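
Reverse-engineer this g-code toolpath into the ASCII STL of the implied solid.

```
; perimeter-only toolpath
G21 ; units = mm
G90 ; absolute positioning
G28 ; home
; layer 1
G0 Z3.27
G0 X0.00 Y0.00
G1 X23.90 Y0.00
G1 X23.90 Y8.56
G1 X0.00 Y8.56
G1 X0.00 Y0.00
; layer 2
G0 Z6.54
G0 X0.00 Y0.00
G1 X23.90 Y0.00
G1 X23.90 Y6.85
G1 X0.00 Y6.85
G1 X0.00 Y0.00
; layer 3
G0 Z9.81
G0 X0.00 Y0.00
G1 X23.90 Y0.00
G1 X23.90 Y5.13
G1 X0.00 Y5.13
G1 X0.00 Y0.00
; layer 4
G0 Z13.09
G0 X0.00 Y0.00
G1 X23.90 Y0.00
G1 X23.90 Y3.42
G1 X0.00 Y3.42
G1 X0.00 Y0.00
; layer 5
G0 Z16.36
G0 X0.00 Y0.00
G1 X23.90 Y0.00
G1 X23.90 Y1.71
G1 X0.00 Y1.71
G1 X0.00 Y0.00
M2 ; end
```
solid part
  facet normal 0.0000 0.0000 -1.0000
    outer loop
      vertex 23.90 10.27 0.00
      vertex 23.90 0.00 0.00
      vertex 0.00 0.00 0.00
    endloop
  endfacet
  facet normal 0.0000 0.0000 -1.0000
    outer loop
      vertex 0.00 10.27 0.00
      vertex 23.90 10.27 0.00
      vertex 0.00 0.00 0.00
    endloop
  endfacet
  facet normal 0.0000 -1.0000 0.0000
    outer loop
      vertex 0.00 0.00 0.00
      vertex 23.90 0.00 0.00
      vertex 23.90 0.00 19.63
    endloop
  endfacet
  facet normal 0.0000 -1.0000 0.0000
    outer loop
      vertex 0.00 0.00 0.00
      vertex 23.90 0.00 19.63
      vertex 0.00 0.00 19.63
    endloop
  endfacet
  facet normal 0.0000 0.8861 0.4636
    outer loop
      vertex 0.00 0.00 19.63
      vertex 23.90 0.00 19.63
      vertex 23.90 10.27 0.00
    endloop
  endfacet
  facet normal 0.0000 0.8861 0.4636
    outer loop
      vertex 0.00 0.00 19.63
      vertex 23.90 10.27 0.00
      vertex 0.00 10.27 0.00
    endloop
  endfacet
  facet normal -1.0000 0.0000 0.0000
    outer loop
      vertex 0.00 0.00 19.63
      vertex 0.00 10.27 0.00
      vertex 0.00 0.00 0.00
    endloop
  endfacet
  facet normal 1.0000 0.0000 0.0000
    outer loop
      vertex 23.90 0.00 0.00
      vertex 23.90 10.27 0.00
      vertex 23.90 0.00 19.63
    endloop
  endfacet
endsolid part

The G0 Z moves step by Δz≈3.27 mm. The G1 loops shrink linearly with z, so the solid tapers from its base footprint up to z≈19.6. Closing with a flat bottom cap and the tapered top and triangulating gives 8 facets — a wedge (ramp): 23.9 × 10.3 mm base, rising to 19.6 mm along the y=0 edge and sloping linearly to z=0 at y=10.3.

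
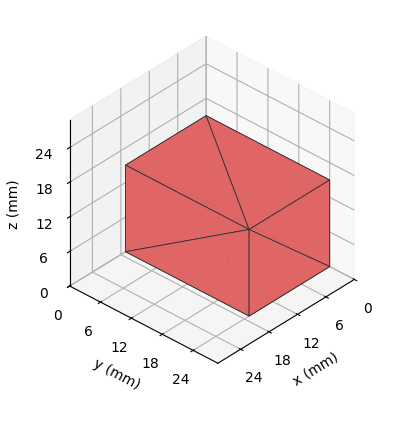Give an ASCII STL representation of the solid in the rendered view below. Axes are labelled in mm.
Reading the render: the shape is a rectangular box, roughly 17 × 24 mm footprint and 15 mm tall (dimensions read to the nearest mm from the axis ticks). For the STL, each face is triangulated and given an outward normal.

solid part
  facet normal 0.0000 0.0000 -1.0000
    outer loop
      vertex 17.0 24.0 0.0
      vertex 17.0 0.0 0.0
      vertex 0.0 0.0 0.0
    endloop
  endfacet
  facet normal 0.0000 0.0000 -1.0000
    outer loop
      vertex 0.0 24.0 0.0
      vertex 17.0 24.0 0.0
      vertex 0.0 0.0 0.0
    endloop
  endfacet
  facet normal 0.0000 0.0000 1.0000
    outer loop
      vertex 0.0 0.0 15.0
      vertex 17.0 0.0 15.0
      vertex 17.0 24.0 15.0
    endloop
  endfacet
  facet normal 0.0000 0.0000 1.0000
    outer loop
      vertex 0.0 0.0 15.0
      vertex 17.0 24.0 15.0
      vertex 0.0 24.0 15.0
    endloop
  endfacet
  facet normal 0.0000 -1.0000 0.0000
    outer loop
      vertex 0.0 0.0 0.0
      vertex 17.0 0.0 0.0
      vertex 17.0 0.0 15.0
    endloop
  endfacet
  facet normal 0.0000 -1.0000 0.0000
    outer loop
      vertex 0.0 0.0 0.0
      vertex 17.0 0.0 15.0
      vertex 0.0 0.0 15.0
    endloop
  endfacet
  facet normal 0.0000 1.0000 0.0000
    outer loop
      vertex 17.0 24.0 15.0
      vertex 17.0 24.0 0.0
      vertex 0.0 24.0 0.0
    endloop
  endfacet
  facet normal 0.0000 1.0000 0.0000
    outer loop
      vertex 0.0 24.0 15.0
      vertex 17.0 24.0 15.0
      vertex 0.0 24.0 0.0
    endloop
  endfacet
  facet normal -1.0000 0.0000 0.0000
    outer loop
      vertex 0.0 24.0 15.0
      vertex 0.0 24.0 0.0
      vertex 0.0 0.0 0.0
    endloop
  endfacet
  facet normal -1.0000 0.0000 0.0000
    outer loop
      vertex 0.0 0.0 15.0
      vertex 0.0 24.0 15.0
      vertex 0.0 0.0 0.0
    endloop
  endfacet
  facet normal 1.0000 0.0000 0.0000
    outer loop
      vertex 17.0 0.0 0.0
      vertex 17.0 24.0 0.0
      vertex 17.0 24.0 15.0
    endloop
  endfacet
  facet normal 1.0000 0.0000 0.0000
    outer loop
      vertex 17.0 0.0 0.0
      vertex 17.0 24.0 15.0
      vertex 17.0 0.0 15.0
    endloop
  endfacet
endsolid part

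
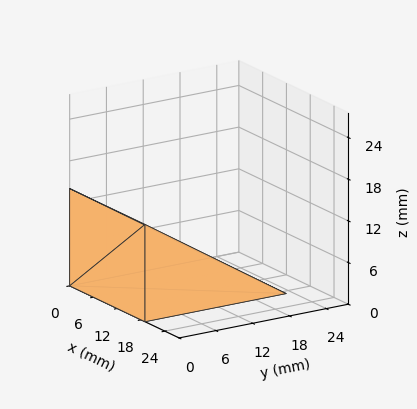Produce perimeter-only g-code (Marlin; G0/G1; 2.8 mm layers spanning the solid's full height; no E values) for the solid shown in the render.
Reading the render: the shape is a wedge (ramp): 19 × 23 mm base, rising to 14 mm along the y=0 edge and sloping linearly to z=0 at y=23 (dimensions read to the nearest mm from the axis ticks). For the g-code, the solid's height is divided into equal slices at the stated Δz and each level perimeter traced with G1 moves after a G0 lift.

; perimeter-only toolpath
G21 ; units = mm
G90 ; absolute positioning
G28 ; home
; layer 1
G0 Z2.8
G0 X0.0 Y0.0
G1 X19.0 Y0.0
G1 X19.0 Y18.4
G1 X0.0 Y18.4
G1 X0.0 Y0.0
; layer 2
G0 Z5.6
G0 X0.0 Y0.0
G1 X19.0 Y0.0
G1 X19.0 Y13.8
G1 X0.0 Y13.8
G1 X0.0 Y0.0
; layer 3
G0 Z8.4
G0 X0.0 Y0.0
G1 X19.0 Y0.0
G1 X19.0 Y9.2
G1 X0.0 Y9.2
G1 X0.0 Y0.0
; layer 4
G0 Z11.2
G0 X0.0 Y0.0
G1 X19.0 Y0.0
G1 X19.0 Y4.6
G1 X0.0 Y4.6
G1 X0.0 Y0.0
M2 ; end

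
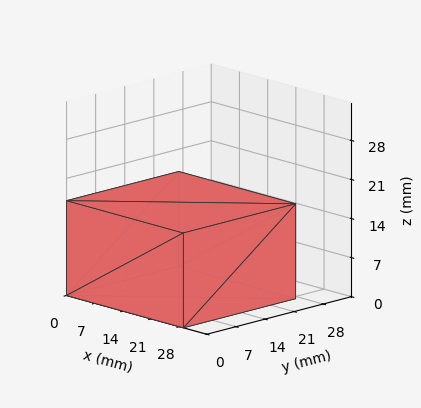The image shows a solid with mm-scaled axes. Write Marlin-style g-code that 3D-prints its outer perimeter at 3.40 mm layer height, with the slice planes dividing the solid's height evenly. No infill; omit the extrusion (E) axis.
Reading the render: the shape is a rectangular box, roughly 29 × 27 mm footprint and 17 mm tall (dimensions read to the nearest mm from the axis ticks). For the g-code, the solid's height is divided into equal slices at the stated Δz and each level perimeter traced with G1 moves after a G0 lift.

; perimeter-only toolpath
G21 ; units = mm
G90 ; absolute positioning
G28 ; home
; layer 1
G0 Z3.40
G0 X0.00 Y0.00
G1 X29.00 Y0.00
G1 X29.00 Y27.00
G1 X0.00 Y27.00
G1 X0.00 Y0.00
; layer 2
G0 Z6.80
G0 X0.00 Y0.00
G1 X29.00 Y0.00
G1 X29.00 Y27.00
G1 X0.00 Y27.00
G1 X0.00 Y0.00
; layer 3
G0 Z10.20
G0 X0.00 Y0.00
G1 X29.00 Y0.00
G1 X29.00 Y27.00
G1 X0.00 Y27.00
G1 X0.00 Y0.00
; layer 4
G0 Z13.60
G0 X0.00 Y0.00
G1 X29.00 Y0.00
G1 X29.00 Y27.00
G1 X0.00 Y27.00
G1 X0.00 Y0.00
; layer 5
G0 Z17.00
G0 X0.00 Y0.00
G1 X29.00 Y0.00
G1 X29.00 Y27.00
G1 X0.00 Y27.00
G1 X0.00 Y0.00
M2 ; end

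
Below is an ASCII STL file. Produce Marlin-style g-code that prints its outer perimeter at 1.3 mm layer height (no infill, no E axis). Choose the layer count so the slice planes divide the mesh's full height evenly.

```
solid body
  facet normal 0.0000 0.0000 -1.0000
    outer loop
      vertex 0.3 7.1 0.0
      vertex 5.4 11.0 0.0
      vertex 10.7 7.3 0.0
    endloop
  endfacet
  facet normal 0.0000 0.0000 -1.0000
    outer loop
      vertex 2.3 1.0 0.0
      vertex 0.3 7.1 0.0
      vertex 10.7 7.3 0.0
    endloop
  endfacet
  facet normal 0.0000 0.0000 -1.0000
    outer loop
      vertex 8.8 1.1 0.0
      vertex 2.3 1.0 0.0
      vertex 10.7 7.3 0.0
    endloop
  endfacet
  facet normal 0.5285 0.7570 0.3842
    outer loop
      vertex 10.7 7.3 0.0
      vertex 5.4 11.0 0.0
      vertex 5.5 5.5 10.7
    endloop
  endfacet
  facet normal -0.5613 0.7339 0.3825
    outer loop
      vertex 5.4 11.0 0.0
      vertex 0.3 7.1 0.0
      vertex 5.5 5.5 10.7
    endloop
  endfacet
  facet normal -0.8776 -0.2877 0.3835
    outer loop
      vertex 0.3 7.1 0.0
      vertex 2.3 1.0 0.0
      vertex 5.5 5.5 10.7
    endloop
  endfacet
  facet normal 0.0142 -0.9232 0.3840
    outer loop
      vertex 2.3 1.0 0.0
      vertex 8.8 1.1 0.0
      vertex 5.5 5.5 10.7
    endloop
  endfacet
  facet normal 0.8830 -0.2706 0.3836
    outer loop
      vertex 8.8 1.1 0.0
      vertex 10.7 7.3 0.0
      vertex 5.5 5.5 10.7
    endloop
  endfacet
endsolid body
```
; perimeter-only toolpath
G21 ; units = mm
G90 ; absolute positioning
G28 ; home
; layer 1
G0 Z1.3
G0 X10.0 Y7.1
G1 X5.4 Y10.3
G1 X0.9 Y6.9
G1 X2.7 Y1.6
G1 X8.4 Y1.7
G1 X10.0 Y7.1
; layer 2
G0 Z2.7
G0 X9.4 Y6.8
G1 X5.4 Y9.6
G1 X1.6 Y6.7
G1 X3.1 Y2.1
G1 X8.0 Y2.2
G1 X9.4 Y6.8
; layer 3
G0 Z4.0
G0 X8.8 Y6.6
G1 X5.4 Y8.9
G1 X2.2 Y6.5
G1 X3.5 Y2.7
G1 X7.6 Y2.8
G1 X8.8 Y6.6
; layer 4
G0 Z5.3
G0 X8.1 Y6.4
G1 X5.5 Y8.2
G1 X2.9 Y6.3
G1 X3.9 Y3.2
G1 X7.2 Y3.3
G1 X8.1 Y6.4
; layer 5
G0 Z6.7
G0 X7.4 Y6.2
G1 X5.5 Y7.6
G1 X3.5 Y6.1
G1 X4.3 Y3.8
G1 X6.7 Y3.9
G1 X7.4 Y6.2
; layer 6
G0 Z8.0
G0 X6.8 Y6.0
G1 X5.5 Y6.9
G1 X4.2 Y5.9
G1 X4.7 Y4.4
G1 X6.3 Y4.4
G1 X6.8 Y6.0
; layer 7
G0 Z9.4
G0 X6.2 Y5.7
G1 X5.5 Y6.2
G1 X4.8 Y5.7
G1 X5.1 Y4.9
G1 X5.9 Y5.0
G1 X6.2 Y5.7
M2 ; end

The solid is a regular 5-sided pyramid, base circumscribed radius ≈ 5.5 mm, apex at z ≈ 10.7 mm. Slicing at Δz = 1.3 mm — 8 equal slices spanning the solid's height, so layer i sits at z = i·h/8 — gives 7 non-empty perimeters. Each is a 5-segment closed polygon; G0 lifts to the layer z and rapids to the start vertex, then G1 traces the edges. The cross-section shrinks linearly with z (the slice at the apex is degenerate and omitted).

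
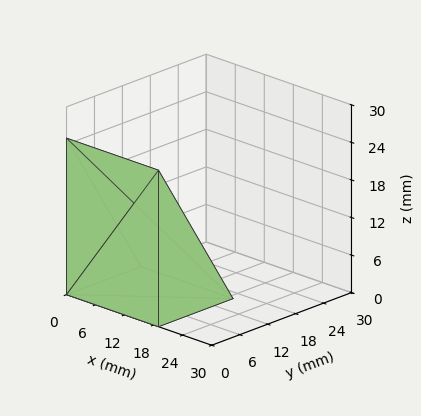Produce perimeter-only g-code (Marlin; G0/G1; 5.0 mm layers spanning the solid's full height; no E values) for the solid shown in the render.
Reading the render: the shape is a wedge (ramp): 19 × 16 mm base, rising to 25 mm along the y=0 edge and sloping linearly to z=0 at y=16 (dimensions read to the nearest mm from the axis ticks). For the g-code, the solid's height is divided into equal slices at the stated Δz and each level perimeter traced with G1 moves after a G0 lift.

; perimeter-only toolpath
G21 ; units = mm
G90 ; absolute positioning
G28 ; home
; layer 1
G0 Z5.0
G0 X0.0 Y0.0
G1 X19.0 Y0.0
G1 X19.0 Y12.8
G1 X0.0 Y12.8
G1 X0.0 Y0.0
; layer 2
G0 Z10.0
G0 X0.0 Y0.0
G1 X19.0 Y0.0
G1 X19.0 Y9.6
G1 X0.0 Y9.6
G1 X0.0 Y0.0
; layer 3
G0 Z15.0
G0 X0.0 Y0.0
G1 X19.0 Y0.0
G1 X19.0 Y6.4
G1 X0.0 Y6.4
G1 X0.0 Y0.0
; layer 4
G0 Z20.0
G0 X0.0 Y0.0
G1 X19.0 Y0.0
G1 X19.0 Y3.2
G1 X0.0 Y3.2
G1 X0.0 Y0.0
M2 ; end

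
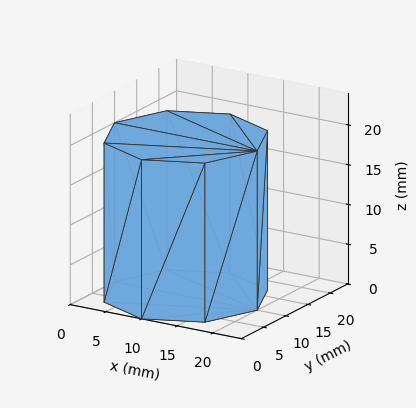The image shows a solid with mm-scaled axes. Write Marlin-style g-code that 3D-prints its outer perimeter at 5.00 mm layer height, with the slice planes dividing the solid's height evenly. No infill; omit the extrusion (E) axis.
Reading the render: the shape is a regular 8-sided prism (a cylinder approximated with 8 flat sides), circumscribed radius ≈ 10 mm, height ≈ 20 mm (dimensions read to the nearest mm from the axis ticks). For the g-code, the solid's height is divided into equal slices at the stated Δz and each level perimeter traced with G1 moves after a G0 lift.

; perimeter-only toolpath
G21 ; units = mm
G90 ; absolute positioning
G28 ; home
; layer 1
G0 Z5.00
G0 X20.00 Y10.00
G1 X17.07 Y17.07
G1 X10.00 Y20.00
G1 X2.93 Y17.07
G1 X0.00 Y10.00
G1 X2.93 Y2.93
G1 X10.00 Y0.00
G1 X17.07 Y2.93
G1 X20.00 Y10.00
; layer 2
G0 Z10.00
G0 X20.00 Y10.00
G1 X17.07 Y17.07
G1 X10.00 Y20.00
G1 X2.93 Y17.07
G1 X0.00 Y10.00
G1 X2.93 Y2.93
G1 X10.00 Y0.00
G1 X17.07 Y2.93
G1 X20.00 Y10.00
; layer 3
G0 Z15.00
G0 X20.00 Y10.00
G1 X17.07 Y17.07
G1 X10.00 Y20.00
G1 X2.93 Y17.07
G1 X0.00 Y10.00
G1 X2.93 Y2.93
G1 X10.00 Y0.00
G1 X17.07 Y2.93
G1 X20.00 Y10.00
; layer 4
G0 Z20.00
G0 X20.00 Y10.00
G1 X17.07 Y17.07
G1 X10.00 Y20.00
G1 X2.93 Y17.07
G1 X0.00 Y10.00
G1 X2.93 Y2.93
G1 X10.00 Y0.00
G1 X17.07 Y2.93
G1 X20.00 Y10.00
M2 ; end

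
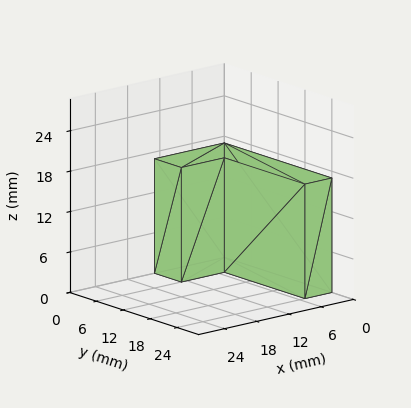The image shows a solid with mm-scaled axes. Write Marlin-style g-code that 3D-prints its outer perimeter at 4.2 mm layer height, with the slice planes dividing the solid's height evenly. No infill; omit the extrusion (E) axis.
Reading the render: the shape is an L-shaped prism: outer 13 × 24 mm, arm thicknesses ≈ 6 mm (horizontal) and 5 mm (vertical), extruded 17 mm in z (dimensions read to the nearest mm from the axis ticks). For the g-code, the solid's height is divided into equal slices at the stated Δz and each level perimeter traced with G1 moves after a G0 lift.

; perimeter-only toolpath
G21 ; units = mm
G90 ; absolute positioning
G28 ; home
; layer 1
G0 Z4.2
G0 X0.0 Y0.0
G1 X13.0 Y0.0
G1 X13.0 Y6.0
G1 X5.0 Y6.0
G1 X5.0 Y24.0
G1 X0.0 Y24.0
G1 X0.0 Y0.0
; layer 2
G0 Z8.5
G0 X0.0 Y0.0
G1 X13.0 Y0.0
G1 X13.0 Y6.0
G1 X5.0 Y6.0
G1 X5.0 Y24.0
G1 X0.0 Y24.0
G1 X0.0 Y0.0
; layer 3
G0 Z12.8
G0 X0.0 Y0.0
G1 X13.0 Y0.0
G1 X13.0 Y6.0
G1 X5.0 Y6.0
G1 X5.0 Y24.0
G1 X0.0 Y24.0
G1 X0.0 Y0.0
; layer 4
G0 Z17.0
G0 X0.0 Y0.0
G1 X13.0 Y0.0
G1 X13.0 Y6.0
G1 X5.0 Y6.0
G1 X5.0 Y24.0
G1 X0.0 Y24.0
G1 X0.0 Y0.0
M2 ; end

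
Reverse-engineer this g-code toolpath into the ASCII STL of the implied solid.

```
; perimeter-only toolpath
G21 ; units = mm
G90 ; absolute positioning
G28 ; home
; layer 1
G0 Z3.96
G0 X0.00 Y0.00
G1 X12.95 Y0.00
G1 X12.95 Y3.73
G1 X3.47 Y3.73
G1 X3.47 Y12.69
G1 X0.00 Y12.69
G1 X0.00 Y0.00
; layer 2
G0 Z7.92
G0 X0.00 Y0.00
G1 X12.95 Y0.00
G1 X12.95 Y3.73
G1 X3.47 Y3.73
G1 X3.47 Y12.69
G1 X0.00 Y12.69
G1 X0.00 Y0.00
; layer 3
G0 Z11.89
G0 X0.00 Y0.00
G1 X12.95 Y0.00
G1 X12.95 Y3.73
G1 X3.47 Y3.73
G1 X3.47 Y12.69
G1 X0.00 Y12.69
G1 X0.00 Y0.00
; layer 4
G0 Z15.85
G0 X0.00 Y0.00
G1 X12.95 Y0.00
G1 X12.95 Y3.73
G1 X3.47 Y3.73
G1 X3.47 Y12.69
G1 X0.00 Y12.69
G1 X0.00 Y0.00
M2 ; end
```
solid part
  facet normal 0.0000 0.0000 -1.0000
    outer loop
      vertex 12.95 3.73 0.00
      vertex 12.95 0.00 0.00
      vertex 0.00 0.00 0.00
    endloop
  endfacet
  facet normal 0.0000 0.0000 -1.0000
    outer loop
      vertex 3.47 3.73 0.00
      vertex 12.95 3.73 0.00
      vertex 0.00 0.00 0.00
    endloop
  endfacet
  facet normal 0.0000 0.0000 -1.0000
    outer loop
      vertex 3.47 12.69 0.00
      vertex 3.47 3.73 0.00
      vertex 0.00 0.00 0.00
    endloop
  endfacet
  facet normal 0.0000 0.0000 -1.0000
    outer loop
      vertex 0.00 12.69 0.00
      vertex 3.47 12.69 0.00
      vertex 0.00 0.00 0.00
    endloop
  endfacet
  facet normal 0.0000 0.0000 1.0000
    outer loop
      vertex 0.00 0.00 15.85
      vertex 12.95 0.00 15.85
      vertex 12.95 3.73 15.85
    endloop
  endfacet
  facet normal 0.0000 0.0000 1.0000
    outer loop
      vertex 0.00 0.00 15.85
      vertex 12.95 3.73 15.85
      vertex 3.47 3.73 15.85
    endloop
  endfacet
  facet normal 0.0000 0.0000 1.0000
    outer loop
      vertex 0.00 0.00 15.85
      vertex 3.47 3.73 15.85
      vertex 3.47 12.69 15.85
    endloop
  endfacet
  facet normal 0.0000 0.0000 1.0000
    outer loop
      vertex 0.00 0.00 15.85
      vertex 3.47 12.69 15.85
      vertex 0.00 12.69 15.85
    endloop
  endfacet
  facet normal 0.0000 -1.0000 0.0000
    outer loop
      vertex 0.00 0.00 0.00
      vertex 12.95 0.00 0.00
      vertex 12.95 0.00 15.85
    endloop
  endfacet
  facet normal 0.0000 -1.0000 0.0000
    outer loop
      vertex 0.00 0.00 0.00
      vertex 12.95 0.00 15.85
      vertex 0.00 0.00 15.85
    endloop
  endfacet
  facet normal 1.0000 0.0000 0.0000
    outer loop
      vertex 12.95 0.00 0.00
      vertex 12.95 3.73 0.00
      vertex 12.95 3.73 15.85
    endloop
  endfacet
  facet normal 1.0000 0.0000 0.0000
    outer loop
      vertex 12.95 0.00 0.00
      vertex 12.95 3.73 15.85
      vertex 12.95 0.00 15.85
    endloop
  endfacet
  facet normal 0.0000 1.0000 0.0000
    outer loop
      vertex 12.95 3.73 0.00
      vertex 3.47 3.73 0.00
      vertex 3.47 3.73 15.85
    endloop
  endfacet
  facet normal 0.0000 1.0000 0.0000
    outer loop
      vertex 12.95 3.73 0.00
      vertex 3.47 3.73 15.85
      vertex 12.95 3.73 15.85
    endloop
  endfacet
  facet normal 1.0000 0.0000 0.0000
    outer loop
      vertex 3.47 3.73 0.00
      vertex 3.47 12.69 0.00
      vertex 3.47 12.69 15.85
    endloop
  endfacet
  facet normal 1.0000 0.0000 0.0000
    outer loop
      vertex 3.47 3.73 0.00
      vertex 3.47 12.69 15.85
      vertex 3.47 3.73 15.85
    endloop
  endfacet
  facet normal 0.0000 1.0000 0.0000
    outer loop
      vertex 3.47 12.69 0.00
      vertex 0.00 12.69 0.00
      vertex 0.00 12.69 15.85
    endloop
  endfacet
  facet normal 0.0000 1.0000 0.0000
    outer loop
      vertex 3.47 12.69 0.00
      vertex 0.00 12.69 15.85
      vertex 3.47 12.69 15.85
    endloop
  endfacet
  facet normal -1.0000 0.0000 0.0000
    outer loop
      vertex 0.00 12.69 0.00
      vertex 0.00 0.00 0.00
      vertex 0.00 0.00 15.85
    endloop
  endfacet
  facet normal -1.0000 0.0000 0.0000
    outer loop
      vertex 0.00 12.69 0.00
      vertex 0.00 0.00 15.85
      vertex 0.00 12.69 15.85
    endloop
  endfacet
endsolid part

The G0 Z moves step by Δz≈3.96 mm. Every layer's G1 loop is the same polygon, so the solid is a straight extrusion of it from z=0 to z≈15.8. Closing with flat bottom and top caps and triangulating gives 20 facets — an L-shaped prism: outer 12.9 × 12.7 mm, arm thicknesses ≈ 3.73 mm (horizontal) and 3.47 mm (vertical), extruded 15.8 mm in z.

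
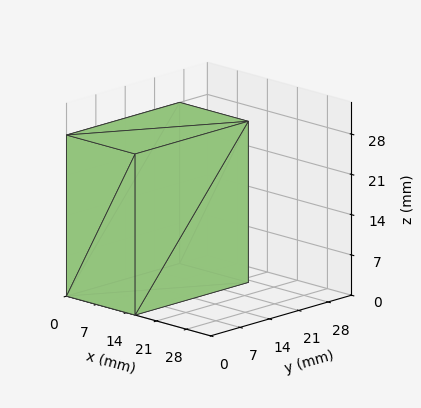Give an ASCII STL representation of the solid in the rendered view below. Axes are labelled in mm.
Reading the render: the shape is a rectangular box, roughly 16 × 27 mm footprint and 28 mm tall (dimensions read to the nearest mm from the axis ticks). For the STL, each face is triangulated and given an outward normal.

solid part
  facet normal 0.0000 0.0000 -1.0000
    outer loop
      vertex 16.00 27.00 0.00
      vertex 16.00 0.00 0.00
      vertex 0.00 0.00 0.00
    endloop
  endfacet
  facet normal 0.0000 0.0000 -1.0000
    outer loop
      vertex 0.00 27.00 0.00
      vertex 16.00 27.00 0.00
      vertex 0.00 0.00 0.00
    endloop
  endfacet
  facet normal 0.0000 0.0000 1.0000
    outer loop
      vertex 0.00 0.00 28.00
      vertex 16.00 0.00 28.00
      vertex 16.00 27.00 28.00
    endloop
  endfacet
  facet normal 0.0000 0.0000 1.0000
    outer loop
      vertex 0.00 0.00 28.00
      vertex 16.00 27.00 28.00
      vertex 0.00 27.00 28.00
    endloop
  endfacet
  facet normal 0.0000 -1.0000 0.0000
    outer loop
      vertex 0.00 0.00 0.00
      vertex 16.00 0.00 0.00
      vertex 16.00 0.00 28.00
    endloop
  endfacet
  facet normal 0.0000 -1.0000 0.0000
    outer loop
      vertex 0.00 0.00 0.00
      vertex 16.00 0.00 28.00
      vertex 0.00 0.00 28.00
    endloop
  endfacet
  facet normal 0.0000 1.0000 0.0000
    outer loop
      vertex 16.00 27.00 28.00
      vertex 16.00 27.00 0.00
      vertex 0.00 27.00 0.00
    endloop
  endfacet
  facet normal 0.0000 1.0000 0.0000
    outer loop
      vertex 0.00 27.00 28.00
      vertex 16.00 27.00 28.00
      vertex 0.00 27.00 0.00
    endloop
  endfacet
  facet normal -1.0000 0.0000 0.0000
    outer loop
      vertex 0.00 27.00 28.00
      vertex 0.00 27.00 0.00
      vertex 0.00 0.00 0.00
    endloop
  endfacet
  facet normal -1.0000 0.0000 0.0000
    outer loop
      vertex 0.00 0.00 28.00
      vertex 0.00 27.00 28.00
      vertex 0.00 0.00 0.00
    endloop
  endfacet
  facet normal 1.0000 0.0000 0.0000
    outer loop
      vertex 16.00 0.00 0.00
      vertex 16.00 27.00 0.00
      vertex 16.00 27.00 28.00
    endloop
  endfacet
  facet normal 1.0000 0.0000 0.0000
    outer loop
      vertex 16.00 0.00 0.00
      vertex 16.00 27.00 28.00
      vertex 16.00 0.00 28.00
    endloop
  endfacet
endsolid part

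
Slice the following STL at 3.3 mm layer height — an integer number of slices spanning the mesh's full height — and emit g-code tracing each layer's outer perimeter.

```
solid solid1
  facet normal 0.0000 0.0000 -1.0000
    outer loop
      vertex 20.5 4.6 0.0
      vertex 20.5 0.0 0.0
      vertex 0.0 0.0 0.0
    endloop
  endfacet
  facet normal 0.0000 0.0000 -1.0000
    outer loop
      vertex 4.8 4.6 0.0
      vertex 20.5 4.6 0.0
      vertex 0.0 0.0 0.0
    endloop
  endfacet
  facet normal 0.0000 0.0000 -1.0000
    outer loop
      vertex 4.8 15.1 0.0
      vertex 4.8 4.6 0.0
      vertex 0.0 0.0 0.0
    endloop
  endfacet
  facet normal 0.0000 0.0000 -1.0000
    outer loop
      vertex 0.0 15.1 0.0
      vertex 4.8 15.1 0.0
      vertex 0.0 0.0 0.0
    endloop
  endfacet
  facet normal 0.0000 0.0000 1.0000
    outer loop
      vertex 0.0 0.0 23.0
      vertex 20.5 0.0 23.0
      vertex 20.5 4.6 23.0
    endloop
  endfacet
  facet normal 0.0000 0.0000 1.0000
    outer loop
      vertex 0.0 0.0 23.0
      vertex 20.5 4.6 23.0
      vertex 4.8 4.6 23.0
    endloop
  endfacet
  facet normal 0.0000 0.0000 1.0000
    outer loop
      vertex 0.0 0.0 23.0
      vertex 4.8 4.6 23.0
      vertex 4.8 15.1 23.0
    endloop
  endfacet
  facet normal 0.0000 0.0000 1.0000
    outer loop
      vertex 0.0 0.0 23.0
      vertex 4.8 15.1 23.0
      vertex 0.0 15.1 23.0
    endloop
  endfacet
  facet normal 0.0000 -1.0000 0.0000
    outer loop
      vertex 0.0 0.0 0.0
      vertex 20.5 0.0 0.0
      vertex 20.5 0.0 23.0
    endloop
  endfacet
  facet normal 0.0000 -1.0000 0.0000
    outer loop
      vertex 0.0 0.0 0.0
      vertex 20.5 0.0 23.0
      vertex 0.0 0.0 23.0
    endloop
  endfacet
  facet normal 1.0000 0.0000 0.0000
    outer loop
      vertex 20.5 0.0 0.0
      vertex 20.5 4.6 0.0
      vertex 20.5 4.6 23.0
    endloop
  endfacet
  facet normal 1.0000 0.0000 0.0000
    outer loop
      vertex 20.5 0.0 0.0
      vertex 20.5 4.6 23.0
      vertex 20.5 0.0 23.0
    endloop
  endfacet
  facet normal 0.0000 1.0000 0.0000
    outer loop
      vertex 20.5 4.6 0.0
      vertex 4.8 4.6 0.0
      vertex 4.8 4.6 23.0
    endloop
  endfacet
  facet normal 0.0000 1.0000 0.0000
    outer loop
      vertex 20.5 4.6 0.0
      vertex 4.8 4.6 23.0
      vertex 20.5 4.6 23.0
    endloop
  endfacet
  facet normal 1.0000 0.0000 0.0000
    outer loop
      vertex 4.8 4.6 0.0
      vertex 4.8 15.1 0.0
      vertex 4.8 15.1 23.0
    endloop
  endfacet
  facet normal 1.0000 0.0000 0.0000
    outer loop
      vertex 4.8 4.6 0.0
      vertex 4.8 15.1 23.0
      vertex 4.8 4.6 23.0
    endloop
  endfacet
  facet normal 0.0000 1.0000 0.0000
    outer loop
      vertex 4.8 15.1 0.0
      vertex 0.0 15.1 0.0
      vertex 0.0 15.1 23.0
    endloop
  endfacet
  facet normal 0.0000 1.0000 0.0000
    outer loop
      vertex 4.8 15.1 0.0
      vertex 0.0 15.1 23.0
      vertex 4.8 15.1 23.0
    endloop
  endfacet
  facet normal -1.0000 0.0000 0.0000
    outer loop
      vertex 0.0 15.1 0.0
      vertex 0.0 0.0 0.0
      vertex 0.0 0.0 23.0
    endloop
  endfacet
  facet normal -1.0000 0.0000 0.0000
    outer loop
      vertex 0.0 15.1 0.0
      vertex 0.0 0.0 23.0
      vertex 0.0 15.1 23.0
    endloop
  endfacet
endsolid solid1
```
; perimeter-only toolpath
G21 ; units = mm
G90 ; absolute positioning
G28 ; home
; layer 1
G0 Z3.3
G0 X0.0 Y0.0
G1 X20.5 Y0.0
G1 X20.5 Y4.6
G1 X4.8 Y4.6
G1 X4.8 Y15.1
G1 X0.0 Y15.1
G1 X0.0 Y0.0
; layer 2
G0 Z6.6
G0 X0.0 Y0.0
G1 X20.5 Y0.0
G1 X20.5 Y4.6
G1 X4.8 Y4.6
G1 X4.8 Y15.1
G1 X0.0 Y15.1
G1 X0.0 Y0.0
; layer 3
G0 Z9.9
G0 X0.0 Y0.0
G1 X20.5 Y0.0
G1 X20.5 Y4.6
G1 X4.8 Y4.6
G1 X4.8 Y15.1
G1 X0.0 Y15.1
G1 X0.0 Y0.0
; layer 4
G0 Z13.1
G0 X0.0 Y0.0
G1 X20.5 Y0.0
G1 X20.5 Y4.6
G1 X4.8 Y4.6
G1 X4.8 Y15.1
G1 X0.0 Y15.1
G1 X0.0 Y0.0
; layer 5
G0 Z16.4
G0 X0.0 Y0.0
G1 X20.5 Y0.0
G1 X20.5 Y4.6
G1 X4.8 Y4.6
G1 X4.8 Y15.1
G1 X0.0 Y15.1
G1 X0.0 Y0.0
; layer 6
G0 Z19.7
G0 X0.0 Y0.0
G1 X20.5 Y0.0
G1 X20.5 Y4.6
G1 X4.8 Y4.6
G1 X4.8 Y15.1
G1 X0.0 Y15.1
G1 X0.0 Y0.0
; layer 7
G0 Z23.0
G0 X0.0 Y0.0
G1 X20.5 Y0.0
G1 X20.5 Y4.6
G1 X4.8 Y4.6
G1 X4.8 Y15.1
G1 X0.0 Y15.1
G1 X0.0 Y0.0
M2 ; end

The solid is an L-shaped prism: outer 20.5 × 15.1 mm, arm thicknesses ≈ 4.6 mm (horizontal) and 4.8 mm (vertical), extruded 23 mm in z. Slicing at Δz = 3.3 mm — 7 equal slices spanning the solid's height, so layer i sits at z = i·h/7 — gives 7 non-empty perimeters. Each is a 6-segment closed polygon; G0 lifts to the layer z and rapids to the start vertex, then G1 traces the edges.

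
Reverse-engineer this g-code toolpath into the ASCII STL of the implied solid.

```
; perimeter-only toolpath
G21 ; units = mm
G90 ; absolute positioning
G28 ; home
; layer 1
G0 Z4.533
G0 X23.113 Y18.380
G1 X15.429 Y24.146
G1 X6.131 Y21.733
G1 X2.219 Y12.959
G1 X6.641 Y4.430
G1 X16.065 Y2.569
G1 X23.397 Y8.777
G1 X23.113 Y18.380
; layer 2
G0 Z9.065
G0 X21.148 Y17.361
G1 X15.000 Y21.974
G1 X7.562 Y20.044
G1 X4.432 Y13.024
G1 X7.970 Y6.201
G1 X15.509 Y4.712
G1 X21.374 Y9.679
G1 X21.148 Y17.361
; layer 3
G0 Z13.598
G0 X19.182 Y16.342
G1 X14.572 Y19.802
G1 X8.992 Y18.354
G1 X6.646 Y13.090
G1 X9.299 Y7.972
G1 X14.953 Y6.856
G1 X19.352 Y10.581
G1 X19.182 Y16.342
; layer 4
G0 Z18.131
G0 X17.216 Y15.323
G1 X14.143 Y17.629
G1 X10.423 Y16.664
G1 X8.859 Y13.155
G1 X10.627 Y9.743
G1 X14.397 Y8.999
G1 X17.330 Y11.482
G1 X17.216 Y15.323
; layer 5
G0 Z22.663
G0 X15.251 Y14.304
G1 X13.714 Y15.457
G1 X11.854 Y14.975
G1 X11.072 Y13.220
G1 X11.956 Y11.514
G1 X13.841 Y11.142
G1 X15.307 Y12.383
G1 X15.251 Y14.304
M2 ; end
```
solid part
  facet normal 0.0000 0.0000 -1.0000
    outer loop
      vertex 4.700 23.423 0.000
      vertex 15.858 26.318 0.000
      vertex 25.079 19.399 0.000
    endloop
  endfacet
  facet normal 0.0000 0.0000 -1.0000
    outer loop
      vertex 0.006 12.894 0.000
      vertex 4.700 23.423 0.000
      vertex 25.079 19.399 0.000
    endloop
  endfacet
  facet normal 0.0000 0.0000 -1.0000
    outer loop
      vertex 5.312 2.659 0.000
      vertex 0.006 12.894 0.000
      vertex 25.079 19.399 0.000
    endloop
  endfacet
  facet normal 0.0000 0.0000 -1.0000
    outer loop
      vertex 16.621 0.426 0.000
      vertex 5.312 2.659 0.000
      vertex 25.079 19.399 0.000
    endloop
  endfacet
  facet normal 0.0000 0.0000 -1.0000
    outer loop
      vertex 25.419 7.876 0.000
      vertex 16.621 0.426 0.000
      vertex 25.079 19.399 0.000
    endloop
  endfacet
  facet normal 0.5493 0.7321 0.4028
    outer loop
      vertex 25.079 19.399 0.000
      vertex 15.858 26.318 0.000
      vertex 13.285 13.285 27.196
    endloop
  endfacet
  facet normal -0.2299 0.8859 0.4028
    outer loop
      vertex 15.858 26.318 0.000
      vertex 4.700 23.423 0.000
      vertex 13.285 13.285 27.196
    endloop
  endfacet
  facet normal -0.8360 0.3727 0.4028
    outer loop
      vertex 4.700 23.423 0.000
      vertex 0.006 12.894 0.000
      vertex 13.285 13.285 27.196
    endloop
  endfacet
  facet normal -0.8126 -0.4213 0.4028
    outer loop
      vertex 0.006 12.894 0.000
      vertex 5.312 2.659 0.000
      vertex 13.285 13.285 27.196
    endloop
  endfacet
  facet normal -0.1773 -0.8979 0.4028
    outer loop
      vertex 5.312 2.659 0.000
      vertex 16.621 0.426 0.000
      vertex 13.285 13.285 27.196
    endloop
  endfacet
  facet normal 0.5915 -0.6985 0.4028
    outer loop
      vertex 16.621 0.426 0.000
      vertex 25.419 7.876 0.000
      vertex 13.285 13.285 27.196
    endloop
  endfacet
  facet normal 0.9149 0.0270 0.4028
    outer loop
      vertex 25.419 7.876 0.000
      vertex 25.079 19.399 0.000
      vertex 13.285 13.285 27.196
    endloop
  endfacet
endsolid part

The G0 Z moves step by Δz≈4.533 mm. The G1 loops shrink linearly with z, so the solid tapers from its base footprint up to z≈27.2. Closing with a flat bottom cap and the tapered top and triangulating gives 12 facets — a regular 7-sided pyramid, base circumscribed radius ≈ 13.3 mm, apex at z ≈ 27.2 mm.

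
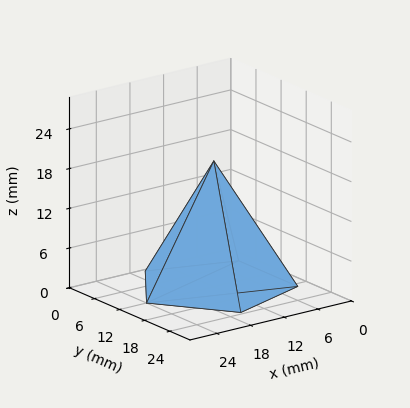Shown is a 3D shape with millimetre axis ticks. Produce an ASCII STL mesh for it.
Reading the render: the shape is a regular 5-sided pyramid, base circumscribed radius ≈ 12 mm, apex at z ≈ 19 mm (dimensions read to the nearest mm from the axis ticks). For the STL, each face is triangulated and given an outward normal.

solid part
  facet normal 0.0000 0.0000 -1.0000
    outer loop
      vertex 2.292 19.053 0.000
      vertex 15.708 23.413 0.000
      vertex 24.000 12.000 0.000
    endloop
  endfacet
  facet normal 0.0000 0.0000 -1.0000
    outer loop
      vertex 2.292 4.947 0.000
      vertex 2.292 19.053 0.000
      vertex 24.000 12.000 0.000
    endloop
  endfacet
  facet normal 0.0000 0.0000 -1.0000
    outer loop
      vertex 15.708 0.587 0.000
      vertex 2.292 4.947 0.000
      vertex 24.000 12.000 0.000
    endloop
  endfacet
  facet normal 0.7204 0.5234 0.4550
    outer loop
      vertex 24.000 12.000 0.000
      vertex 15.708 23.413 0.000
      vertex 12.000 12.000 19.000
    endloop
  endfacet
  facet normal -0.2752 0.8469 0.4550
    outer loop
      vertex 15.708 23.413 0.000
      vertex 2.292 19.053 0.000
      vertex 12.000 12.000 19.000
    endloop
  endfacet
  facet normal -0.8905 0.0000 0.4550
    outer loop
      vertex 2.292 19.053 0.000
      vertex 2.292 4.947 0.000
      vertex 12.000 12.000 19.000
    endloop
  endfacet
  facet normal -0.2752 -0.8469 0.4550
    outer loop
      vertex 2.292 4.947 0.000
      vertex 15.708 0.587 0.000
      vertex 12.000 12.000 19.000
    endloop
  endfacet
  facet normal 0.7204 -0.5234 0.4550
    outer loop
      vertex 15.708 0.587 0.000
      vertex 24.000 12.000 0.000
      vertex 12.000 12.000 19.000
    endloop
  endfacet
endsolid part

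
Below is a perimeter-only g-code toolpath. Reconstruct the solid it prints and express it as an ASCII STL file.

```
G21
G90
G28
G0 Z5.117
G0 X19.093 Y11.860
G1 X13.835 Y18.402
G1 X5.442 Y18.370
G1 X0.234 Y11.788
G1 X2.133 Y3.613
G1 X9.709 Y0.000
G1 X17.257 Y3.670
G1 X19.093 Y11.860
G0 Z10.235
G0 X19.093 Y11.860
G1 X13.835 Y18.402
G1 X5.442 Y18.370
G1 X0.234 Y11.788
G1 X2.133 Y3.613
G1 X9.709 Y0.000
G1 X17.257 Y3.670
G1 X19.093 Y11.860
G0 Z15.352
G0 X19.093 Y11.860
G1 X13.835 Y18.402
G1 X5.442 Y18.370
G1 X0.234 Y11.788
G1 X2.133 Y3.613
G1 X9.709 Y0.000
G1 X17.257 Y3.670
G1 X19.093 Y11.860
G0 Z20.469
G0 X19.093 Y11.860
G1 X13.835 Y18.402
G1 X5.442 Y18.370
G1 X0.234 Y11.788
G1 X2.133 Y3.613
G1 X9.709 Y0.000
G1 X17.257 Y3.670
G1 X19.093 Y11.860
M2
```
solid part
  facet normal 0.0000 0.0000 -1.0000
    outer loop
      vertex 5.442 18.370 0.000
      vertex 13.835 18.402 0.000
      vertex 19.093 11.860 0.000
    endloop
  endfacet
  facet normal 0.0000 0.0000 -1.0000
    outer loop
      vertex 0.234 11.788 0.000
      vertex 5.442 18.370 0.000
      vertex 19.093 11.860 0.000
    endloop
  endfacet
  facet normal 0.0000 0.0000 -1.0000
    outer loop
      vertex 2.133 3.613 0.000
      vertex 0.234 11.788 0.000
      vertex 19.093 11.860 0.000
    endloop
  endfacet
  facet normal 0.0000 0.0000 -1.0000
    outer loop
      vertex 9.709 0.000 0.000
      vertex 2.133 3.613 0.000
      vertex 19.093 11.860 0.000
    endloop
  endfacet
  facet normal 0.0000 0.0000 -1.0000
    outer loop
      vertex 17.257 3.670 0.000
      vertex 9.709 0.000 0.000
      vertex 19.093 11.860 0.000
    endloop
  endfacet
  facet normal 0.0000 0.0000 1.0000
    outer loop
      vertex 19.093 11.860 20.469
      vertex 13.835 18.402 20.469
      vertex 5.442 18.370 20.469
    endloop
  endfacet
  facet normal 0.0000 0.0000 1.0000
    outer loop
      vertex 19.093 11.860 20.469
      vertex 5.442 18.370 20.469
      vertex 0.234 11.788 20.469
    endloop
  endfacet
  facet normal 0.0000 0.0000 1.0000
    outer loop
      vertex 19.093 11.860 20.469
      vertex 0.234 11.788 20.469
      vertex 2.133 3.613 20.469
    endloop
  endfacet
  facet normal 0.0000 0.0000 1.0000
    outer loop
      vertex 19.093 11.860 20.469
      vertex 2.133 3.613 20.469
      vertex 9.709 0.000 20.469
    endloop
  endfacet
  facet normal 0.0000 0.0000 1.0000
    outer loop
      vertex 19.093 11.860 20.469
      vertex 9.709 0.000 20.469
      vertex 17.257 3.670 20.469
    endloop
  endfacet
  facet normal 0.7794 0.6265 0.0000
    outer loop
      vertex 19.093 11.860 0.000
      vertex 13.835 18.402 0.000
      vertex 13.835 18.402 20.469
    endloop
  endfacet
  facet normal 0.7794 0.6265 0.0000
    outer loop
      vertex 19.093 11.860 0.000
      vertex 13.835 18.402 20.469
      vertex 19.093 11.860 20.469
    endloop
  endfacet
  facet normal -0.0038 1.0000 0.0000
    outer loop
      vertex 13.835 18.402 0.000
      vertex 5.442 18.370 0.000
      vertex 5.442 18.370 20.469
    endloop
  endfacet
  facet normal -0.0038 1.0000 0.0000
    outer loop
      vertex 13.835 18.402 0.000
      vertex 5.442 18.370 20.469
      vertex 13.835 18.402 20.469
    endloop
  endfacet
  facet normal -0.7842 0.6205 0.0000
    outer loop
      vertex 5.442 18.370 0.000
      vertex 0.234 11.788 0.000
      vertex 0.234 11.788 20.469
    endloop
  endfacet
  facet normal -0.7842 0.6205 0.0000
    outer loop
      vertex 5.442 18.370 0.000
      vertex 0.234 11.788 20.469
      vertex 5.442 18.370 20.469
    endloop
  endfacet
  facet normal -0.9741 -0.2263 0.0000
    outer loop
      vertex 0.234 11.788 0.000
      vertex 2.133 3.613 0.000
      vertex 2.133 3.613 20.469
    endloop
  endfacet
  facet normal -0.9741 -0.2263 0.0000
    outer loop
      vertex 0.234 11.788 0.000
      vertex 2.133 3.613 20.469
      vertex 0.234 11.788 20.469
    endloop
  endfacet
  facet normal -0.4305 -0.9026 0.0000
    outer loop
      vertex 2.133 3.613 0.000
      vertex 9.709 0.000 0.000
      vertex 9.709 0.000 20.469
    endloop
  endfacet
  facet normal -0.4305 -0.9026 0.0000
    outer loop
      vertex 2.133 3.613 0.000
      vertex 9.709 0.000 20.469
      vertex 2.133 3.613 20.469
    endloop
  endfacet
  facet normal 0.4373 -0.8993 0.0000
    outer loop
      vertex 9.709 0.000 0.000
      vertex 17.257 3.670 0.000
      vertex 17.257 3.670 20.469
    endloop
  endfacet
  facet normal 0.4373 -0.8993 0.0000
    outer loop
      vertex 9.709 0.000 0.000
      vertex 17.257 3.670 20.469
      vertex 9.709 0.000 20.469
    endloop
  endfacet
  facet normal 0.9758 -0.2187 0.0000
    outer loop
      vertex 17.257 3.670 0.000
      vertex 19.093 11.860 0.000
      vertex 19.093 11.860 20.469
    endloop
  endfacet
  facet normal 0.9758 -0.2187 0.0000
    outer loop
      vertex 17.257 3.670 0.000
      vertex 19.093 11.860 20.469
      vertex 17.257 3.670 20.469
    endloop
  endfacet
endsolid part

The G0 Z moves step by Δz≈5.117 mm. Every layer's G1 loop is the same polygon, so the solid is a straight extrusion of it from z=0 to z≈20.5. Closing with flat bottom and top caps and triangulating gives 24 facets — a regular 7-sided prism (a cylinder approximated with 7 flat sides), circumscribed radius ≈ 9.67 mm, height ≈ 20.5 mm.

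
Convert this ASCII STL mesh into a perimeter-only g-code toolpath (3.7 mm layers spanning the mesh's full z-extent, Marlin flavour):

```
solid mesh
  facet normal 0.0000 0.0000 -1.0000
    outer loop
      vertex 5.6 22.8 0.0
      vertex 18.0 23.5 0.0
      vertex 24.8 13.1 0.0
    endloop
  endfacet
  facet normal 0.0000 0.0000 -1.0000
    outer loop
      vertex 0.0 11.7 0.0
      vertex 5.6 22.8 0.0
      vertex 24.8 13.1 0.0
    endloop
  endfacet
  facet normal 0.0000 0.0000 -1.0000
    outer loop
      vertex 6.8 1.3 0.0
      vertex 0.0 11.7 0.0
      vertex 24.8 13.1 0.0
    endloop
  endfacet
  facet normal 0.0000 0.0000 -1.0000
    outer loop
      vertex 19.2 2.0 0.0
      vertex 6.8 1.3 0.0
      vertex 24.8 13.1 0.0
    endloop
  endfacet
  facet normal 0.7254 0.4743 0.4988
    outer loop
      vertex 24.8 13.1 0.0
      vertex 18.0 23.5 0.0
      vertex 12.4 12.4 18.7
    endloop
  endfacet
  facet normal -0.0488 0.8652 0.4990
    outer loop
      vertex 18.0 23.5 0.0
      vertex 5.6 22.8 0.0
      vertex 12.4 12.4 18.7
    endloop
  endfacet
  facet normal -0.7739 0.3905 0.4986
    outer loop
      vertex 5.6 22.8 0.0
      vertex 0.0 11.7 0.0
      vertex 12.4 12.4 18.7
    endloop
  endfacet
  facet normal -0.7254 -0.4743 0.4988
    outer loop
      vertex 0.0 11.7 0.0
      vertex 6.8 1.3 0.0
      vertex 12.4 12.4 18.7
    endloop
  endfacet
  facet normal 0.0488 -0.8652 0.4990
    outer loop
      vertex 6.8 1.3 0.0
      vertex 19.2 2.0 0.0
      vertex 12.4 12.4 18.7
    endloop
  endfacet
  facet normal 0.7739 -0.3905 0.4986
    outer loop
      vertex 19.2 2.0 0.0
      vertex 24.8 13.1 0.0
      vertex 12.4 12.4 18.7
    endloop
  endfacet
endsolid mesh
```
; perimeter-only toolpath
G21 ; units = mm
G90 ; absolute positioning
G28 ; home
; layer 1
G0 Z3.7
G0 X22.3 Y13.0
G1 X16.9 Y21.3
G1 X7.0 Y20.7
G1 X2.5 Y11.8
G1 X7.9 Y3.5
G1 X17.8 Y4.1
G1 X22.3 Y13.0
; layer 2
G0 Z7.5
G0 X19.8 Y12.8
G1 X15.8 Y19.1
G1 X8.3 Y18.6
G1 X5.0 Y12.0
G1 X9.0 Y5.7
G1 X16.5 Y6.2
G1 X19.8 Y12.8
; layer 3
G0 Z11.2
G0 X17.4 Y12.7
G1 X14.6 Y16.8
G1 X9.7 Y16.6
G1 X7.4 Y12.1
G1 X10.2 Y8.0
G1 X15.1 Y8.2
G1 X17.4 Y12.7
; layer 4
G0 Z15.0
G0 X14.9 Y12.5
G1 X13.5 Y14.6
G1 X11.0 Y14.5
G1 X9.9 Y12.3
G1 X11.3 Y10.2
G1 X13.8 Y10.3
G1 X14.9 Y12.5
M2 ; end

The solid is a regular 6-sided pyramid, base circumscribed radius ≈ 12.4 mm, apex at z ≈ 18.7 mm. Slicing at Δz = 3.7 mm — 5 equal slices spanning the solid's height, so layer i sits at z = i·h/5 — gives 4 non-empty perimeters. Each is a 6-segment closed polygon; G0 lifts to the layer z and rapids to the start vertex, then G1 traces the edges. The cross-section shrinks linearly with z (the slice at the apex is degenerate and omitted).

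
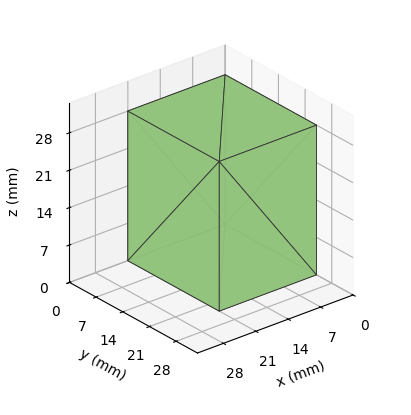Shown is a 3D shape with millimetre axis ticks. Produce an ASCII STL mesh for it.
Reading the render: the shape is a rectangular box, roughly 21 × 24 mm footprint and 28 mm tall (dimensions read to the nearest mm from the axis ticks). For the STL, each face is triangulated and given an outward normal.

solid part
  facet normal 0.0000 0.0000 -1.0000
    outer loop
      vertex 21.00 24.00 0.00
      vertex 21.00 0.00 0.00
      vertex 0.00 0.00 0.00
    endloop
  endfacet
  facet normal 0.0000 0.0000 -1.0000
    outer loop
      vertex 0.00 24.00 0.00
      vertex 21.00 24.00 0.00
      vertex 0.00 0.00 0.00
    endloop
  endfacet
  facet normal 0.0000 0.0000 1.0000
    outer loop
      vertex 0.00 0.00 28.00
      vertex 21.00 0.00 28.00
      vertex 21.00 24.00 28.00
    endloop
  endfacet
  facet normal 0.0000 0.0000 1.0000
    outer loop
      vertex 0.00 0.00 28.00
      vertex 21.00 24.00 28.00
      vertex 0.00 24.00 28.00
    endloop
  endfacet
  facet normal 0.0000 -1.0000 0.0000
    outer loop
      vertex 0.00 0.00 0.00
      vertex 21.00 0.00 0.00
      vertex 21.00 0.00 28.00
    endloop
  endfacet
  facet normal 0.0000 -1.0000 0.0000
    outer loop
      vertex 0.00 0.00 0.00
      vertex 21.00 0.00 28.00
      vertex 0.00 0.00 28.00
    endloop
  endfacet
  facet normal 0.0000 1.0000 0.0000
    outer loop
      vertex 21.00 24.00 28.00
      vertex 21.00 24.00 0.00
      vertex 0.00 24.00 0.00
    endloop
  endfacet
  facet normal 0.0000 1.0000 0.0000
    outer loop
      vertex 0.00 24.00 28.00
      vertex 21.00 24.00 28.00
      vertex 0.00 24.00 0.00
    endloop
  endfacet
  facet normal -1.0000 0.0000 0.0000
    outer loop
      vertex 0.00 24.00 28.00
      vertex 0.00 24.00 0.00
      vertex 0.00 0.00 0.00
    endloop
  endfacet
  facet normal -1.0000 0.0000 0.0000
    outer loop
      vertex 0.00 0.00 28.00
      vertex 0.00 24.00 28.00
      vertex 0.00 0.00 0.00
    endloop
  endfacet
  facet normal 1.0000 0.0000 0.0000
    outer loop
      vertex 21.00 0.00 0.00
      vertex 21.00 24.00 0.00
      vertex 21.00 24.00 28.00
    endloop
  endfacet
  facet normal 1.0000 0.0000 0.0000
    outer loop
      vertex 21.00 0.00 0.00
      vertex 21.00 24.00 28.00
      vertex 21.00 0.00 28.00
    endloop
  endfacet
endsolid part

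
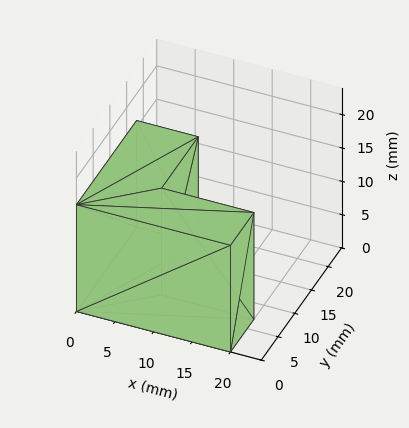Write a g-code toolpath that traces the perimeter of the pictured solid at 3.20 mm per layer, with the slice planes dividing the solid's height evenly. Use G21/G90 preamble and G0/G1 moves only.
Reading the render: the shape is an L-shaped prism: outer 20 × 18 mm, arm thicknesses ≈ 7 mm (horizontal) and 8 mm (vertical), extruded 16 mm in z (dimensions read to the nearest mm from the axis ticks). For the g-code, the solid's height is divided into equal slices at the stated Δz and each level perimeter traced with G1 moves after a G0 lift.

; perimeter-only toolpath
G21 ; units = mm
G90 ; absolute positioning
G28 ; home
; layer 1
G0 Z3.20
G0 X0.00 Y0.00
G1 X20.00 Y0.00
G1 X20.00 Y7.00
G1 X8.00 Y7.00
G1 X8.00 Y18.00
G1 X0.00 Y18.00
G1 X0.00 Y0.00
; layer 2
G0 Z6.40
G0 X0.00 Y0.00
G1 X20.00 Y0.00
G1 X20.00 Y7.00
G1 X8.00 Y7.00
G1 X8.00 Y18.00
G1 X0.00 Y18.00
G1 X0.00 Y0.00
; layer 3
G0 Z9.60
G0 X0.00 Y0.00
G1 X20.00 Y0.00
G1 X20.00 Y7.00
G1 X8.00 Y7.00
G1 X8.00 Y18.00
G1 X0.00 Y18.00
G1 X0.00 Y0.00
; layer 4
G0 Z12.80
G0 X0.00 Y0.00
G1 X20.00 Y0.00
G1 X20.00 Y7.00
G1 X8.00 Y7.00
G1 X8.00 Y18.00
G1 X0.00 Y18.00
G1 X0.00 Y0.00
; layer 5
G0 Z16.00
G0 X0.00 Y0.00
G1 X20.00 Y0.00
G1 X20.00 Y7.00
G1 X8.00 Y7.00
G1 X8.00 Y18.00
G1 X0.00 Y18.00
G1 X0.00 Y0.00
M2 ; end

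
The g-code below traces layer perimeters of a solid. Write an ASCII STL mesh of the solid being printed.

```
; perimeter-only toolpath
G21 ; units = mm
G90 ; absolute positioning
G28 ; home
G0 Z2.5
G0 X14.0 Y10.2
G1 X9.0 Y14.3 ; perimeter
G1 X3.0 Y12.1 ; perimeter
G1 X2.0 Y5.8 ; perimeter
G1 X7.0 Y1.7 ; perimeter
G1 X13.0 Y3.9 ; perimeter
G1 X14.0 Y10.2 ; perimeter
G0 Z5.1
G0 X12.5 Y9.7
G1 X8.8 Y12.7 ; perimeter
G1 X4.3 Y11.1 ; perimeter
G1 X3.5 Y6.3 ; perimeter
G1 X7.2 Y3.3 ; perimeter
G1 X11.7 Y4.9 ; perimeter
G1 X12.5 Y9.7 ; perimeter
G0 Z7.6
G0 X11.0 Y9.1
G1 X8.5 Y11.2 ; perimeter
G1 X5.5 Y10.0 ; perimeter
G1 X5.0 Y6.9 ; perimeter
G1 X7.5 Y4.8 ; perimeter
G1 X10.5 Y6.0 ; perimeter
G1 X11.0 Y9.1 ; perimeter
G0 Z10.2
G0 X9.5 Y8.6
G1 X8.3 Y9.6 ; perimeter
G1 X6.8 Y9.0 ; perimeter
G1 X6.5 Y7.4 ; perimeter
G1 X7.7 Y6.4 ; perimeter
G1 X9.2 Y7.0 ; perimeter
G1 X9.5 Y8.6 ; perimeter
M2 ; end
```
solid part
  facet normal 0.0000 0.0000 -1.0000
    outer loop
      vertex 1.8 13.1 0.0
      vertex 9.3 15.9 0.0
      vertex 15.5 10.8 0.0
    endloop
  endfacet
  facet normal 0.0000 0.0000 -1.0000
    outer loop
      vertex 0.5 5.2 0.0
      vertex 1.8 13.1 0.0
      vertex 15.5 10.8 0.0
    endloop
  endfacet
  facet normal 0.0000 0.0000 -1.0000
    outer loop
      vertex 6.7 0.1 0.0
      vertex 0.5 5.2 0.0
      vertex 15.5 10.8 0.0
    endloop
  endfacet
  facet normal 0.0000 0.0000 -1.0000
    outer loop
      vertex 14.2 2.9 0.0
      vertex 6.7 0.1 0.0
      vertex 15.5 10.8 0.0
    endloop
  endfacet
  facet normal 0.5577 0.6780 0.4788
    outer loop
      vertex 15.5 10.8 0.0
      vertex 9.3 15.9 0.0
      vertex 8.0 8.0 12.7
    endloop
  endfacet
  facet normal -0.3069 0.8219 0.4799
    outer loop
      vertex 9.3 15.9 0.0
      vertex 1.8 13.1 0.0
      vertex 8.0 8.0 12.7
    endloop
  endfacet
  facet normal -0.8657 0.1425 0.4798
    outer loop
      vertex 1.8 13.1 0.0
      vertex 0.5 5.2 0.0
      vertex 8.0 8.0 12.7
    endloop
  endfacet
  facet normal -0.5577 -0.6780 0.4788
    outer loop
      vertex 0.5 5.2 0.0
      vertex 6.7 0.1 0.0
      vertex 8.0 8.0 12.7
    endloop
  endfacet
  facet normal 0.3069 -0.8219 0.4799
    outer loop
      vertex 6.7 0.1 0.0
      vertex 14.2 2.9 0.0
      vertex 8.0 8.0 12.7
    endloop
  endfacet
  facet normal 0.8657 -0.1425 0.4798
    outer loop
      vertex 14.2 2.9 0.0
      vertex 15.5 10.8 0.0
      vertex 8.0 8.0 12.7
    endloop
  endfacet
endsolid part

The G0 Z moves step by Δz≈2.5 mm. The G1 loops shrink linearly with z, so the solid tapers from its base footprint up to z≈12.7. Closing with a flat bottom cap and the tapered top and triangulating gives 10 facets — a regular 6-sided pyramid, base circumscribed radius ≈ 8 mm, apex at z ≈ 12.7 mm.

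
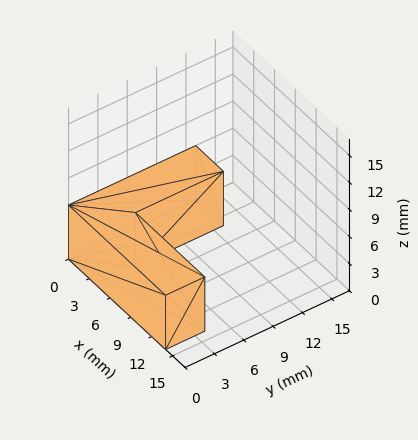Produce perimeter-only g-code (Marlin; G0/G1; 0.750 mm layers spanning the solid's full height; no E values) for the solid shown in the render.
Reading the render: the shape is an L-shaped prism: outer 14 × 13 mm, arm thicknesses ≈ 4 mm (horizontal) and 4 mm (vertical), extruded 6 mm in z (dimensions read to the nearest mm from the axis ticks). For the g-code, the solid's height is divided into equal slices at the stated Δz and each level perimeter traced with G1 moves after a G0 lift.

; perimeter-only toolpath
G21 ; units = mm
G90 ; absolute positioning
G28 ; home
; layer 1
G0 Z0.750
G0 X0.000 Y0.000
G1 X14.000 Y0.000
G1 X14.000 Y4.000
G1 X4.000 Y4.000
G1 X4.000 Y13.000
G1 X0.000 Y13.000
G1 X0.000 Y0.000
; layer 2
G0 Z1.500
G0 X0.000 Y0.000
G1 X14.000 Y0.000
G1 X14.000 Y4.000
G1 X4.000 Y4.000
G1 X4.000 Y13.000
G1 X0.000 Y13.000
G1 X0.000 Y0.000
; layer 3
G0 Z2.250
G0 X0.000 Y0.000
G1 X14.000 Y0.000
G1 X14.000 Y4.000
G1 X4.000 Y4.000
G1 X4.000 Y13.000
G1 X0.000 Y13.000
G1 X0.000 Y0.000
; layer 4
G0 Z3.000
G0 X0.000 Y0.000
G1 X14.000 Y0.000
G1 X14.000 Y4.000
G1 X4.000 Y4.000
G1 X4.000 Y13.000
G1 X0.000 Y13.000
G1 X0.000 Y0.000
; layer 5
G0 Z3.750
G0 X0.000 Y0.000
G1 X14.000 Y0.000
G1 X14.000 Y4.000
G1 X4.000 Y4.000
G1 X4.000 Y13.000
G1 X0.000 Y13.000
G1 X0.000 Y0.000
; layer 6
G0 Z4.500
G0 X0.000 Y0.000
G1 X14.000 Y0.000
G1 X14.000 Y4.000
G1 X4.000 Y4.000
G1 X4.000 Y13.000
G1 X0.000 Y13.000
G1 X0.000 Y0.000
; layer 7
G0 Z5.250
G0 X0.000 Y0.000
G1 X14.000 Y0.000
G1 X14.000 Y4.000
G1 X4.000 Y4.000
G1 X4.000 Y13.000
G1 X0.000 Y13.000
G1 X0.000 Y0.000
; layer 8
G0 Z6.000
G0 X0.000 Y0.000
G1 X14.000 Y0.000
G1 X14.000 Y4.000
G1 X4.000 Y4.000
G1 X4.000 Y13.000
G1 X0.000 Y13.000
G1 X0.000 Y0.000
M2 ; end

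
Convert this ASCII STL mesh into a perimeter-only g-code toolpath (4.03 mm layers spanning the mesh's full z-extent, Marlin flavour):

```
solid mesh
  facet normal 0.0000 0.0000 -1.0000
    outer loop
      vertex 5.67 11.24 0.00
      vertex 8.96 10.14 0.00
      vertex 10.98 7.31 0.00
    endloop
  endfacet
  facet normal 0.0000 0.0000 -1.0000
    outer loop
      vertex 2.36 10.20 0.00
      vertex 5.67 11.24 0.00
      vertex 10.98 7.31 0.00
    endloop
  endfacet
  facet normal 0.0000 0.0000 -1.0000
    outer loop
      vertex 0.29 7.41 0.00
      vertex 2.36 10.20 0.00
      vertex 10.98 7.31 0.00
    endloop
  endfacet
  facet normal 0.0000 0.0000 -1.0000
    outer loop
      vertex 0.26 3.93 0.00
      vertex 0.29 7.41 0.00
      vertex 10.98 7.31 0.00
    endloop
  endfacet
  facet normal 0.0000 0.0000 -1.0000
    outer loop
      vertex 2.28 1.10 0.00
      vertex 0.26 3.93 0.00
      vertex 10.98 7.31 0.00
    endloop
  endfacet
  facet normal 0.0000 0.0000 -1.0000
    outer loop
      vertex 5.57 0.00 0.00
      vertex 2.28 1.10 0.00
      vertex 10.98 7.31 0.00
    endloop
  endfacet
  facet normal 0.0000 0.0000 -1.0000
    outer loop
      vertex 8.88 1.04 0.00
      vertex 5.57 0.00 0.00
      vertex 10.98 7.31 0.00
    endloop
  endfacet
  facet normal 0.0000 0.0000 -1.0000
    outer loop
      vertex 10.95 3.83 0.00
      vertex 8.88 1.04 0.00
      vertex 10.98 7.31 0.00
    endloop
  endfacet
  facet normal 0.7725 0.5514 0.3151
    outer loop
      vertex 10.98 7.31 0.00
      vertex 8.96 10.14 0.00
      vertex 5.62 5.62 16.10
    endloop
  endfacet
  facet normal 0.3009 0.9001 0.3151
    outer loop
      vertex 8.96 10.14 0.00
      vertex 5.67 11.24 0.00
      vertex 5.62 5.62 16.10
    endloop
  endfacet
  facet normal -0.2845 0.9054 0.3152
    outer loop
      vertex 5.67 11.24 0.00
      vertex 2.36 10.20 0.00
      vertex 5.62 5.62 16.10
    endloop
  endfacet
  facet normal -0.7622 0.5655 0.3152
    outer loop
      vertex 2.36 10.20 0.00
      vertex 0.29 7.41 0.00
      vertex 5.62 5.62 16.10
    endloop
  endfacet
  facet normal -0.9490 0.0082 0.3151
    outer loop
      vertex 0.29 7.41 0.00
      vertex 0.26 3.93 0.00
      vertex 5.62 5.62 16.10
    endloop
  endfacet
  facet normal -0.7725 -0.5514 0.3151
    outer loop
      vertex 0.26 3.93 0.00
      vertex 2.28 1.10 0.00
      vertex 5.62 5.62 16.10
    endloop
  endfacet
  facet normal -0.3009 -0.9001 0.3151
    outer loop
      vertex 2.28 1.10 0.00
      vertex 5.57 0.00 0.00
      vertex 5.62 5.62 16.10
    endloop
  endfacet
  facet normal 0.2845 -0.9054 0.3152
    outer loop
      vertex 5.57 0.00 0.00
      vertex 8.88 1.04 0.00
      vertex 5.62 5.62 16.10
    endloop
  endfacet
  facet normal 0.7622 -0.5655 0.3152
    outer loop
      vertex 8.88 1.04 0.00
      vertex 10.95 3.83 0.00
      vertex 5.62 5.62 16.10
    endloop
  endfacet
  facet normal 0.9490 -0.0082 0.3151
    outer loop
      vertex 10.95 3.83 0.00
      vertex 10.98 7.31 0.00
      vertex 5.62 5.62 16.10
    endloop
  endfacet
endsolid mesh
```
; perimeter-only toolpath
G21 ; units = mm
G90 ; absolute positioning
G28 ; home
; layer 1
G0 Z4.03
G0 X9.64 Y6.89
G1 X8.12 Y9.01
G1 X5.66 Y9.83
G1 X3.17 Y9.05
G1 X1.62 Y6.96
G1 X1.60 Y4.35
G1 X3.12 Y2.23
G1 X5.58 Y1.41
G1 X8.06 Y2.19
G1 X9.62 Y4.28
G1 X9.64 Y6.89
; layer 2
G0 Z8.05
G0 X8.30 Y6.46
G1 X7.29 Y7.88
G1 X5.64 Y8.43
G1 X3.99 Y7.91
G1 X2.96 Y6.52
G1 X2.94 Y4.78
G1 X3.95 Y3.36
G1 X5.60 Y2.81
G1 X7.25 Y3.33
G1 X8.29 Y4.72
G1 X8.30 Y6.46
; layer 3
G0 Z12.08
G0 X6.96 Y6.04
G1 X6.46 Y6.75
G1 X5.63 Y7.03
G1 X4.80 Y6.76
G1 X4.29 Y6.07
G1 X4.28 Y5.20
G1 X4.79 Y4.49
G1 X5.61 Y4.21
G1 X6.44 Y4.47
G1 X6.95 Y5.17
G1 X6.96 Y6.04
M2 ; end

The solid is a regular 10-sided pyramid, base circumscribed radius ≈ 5.62 mm, apex at z ≈ 16.1 mm. Slicing at Δz = 4.03 mm — 4 equal slices spanning the solid's height, so layer i sits at z = i·h/4 — gives 3 non-empty perimeters. Each is a 10-segment closed polygon; G0 lifts to the layer z and rapids to the start vertex, then G1 traces the edges. The cross-section shrinks linearly with z (the slice at the apex is degenerate and omitted).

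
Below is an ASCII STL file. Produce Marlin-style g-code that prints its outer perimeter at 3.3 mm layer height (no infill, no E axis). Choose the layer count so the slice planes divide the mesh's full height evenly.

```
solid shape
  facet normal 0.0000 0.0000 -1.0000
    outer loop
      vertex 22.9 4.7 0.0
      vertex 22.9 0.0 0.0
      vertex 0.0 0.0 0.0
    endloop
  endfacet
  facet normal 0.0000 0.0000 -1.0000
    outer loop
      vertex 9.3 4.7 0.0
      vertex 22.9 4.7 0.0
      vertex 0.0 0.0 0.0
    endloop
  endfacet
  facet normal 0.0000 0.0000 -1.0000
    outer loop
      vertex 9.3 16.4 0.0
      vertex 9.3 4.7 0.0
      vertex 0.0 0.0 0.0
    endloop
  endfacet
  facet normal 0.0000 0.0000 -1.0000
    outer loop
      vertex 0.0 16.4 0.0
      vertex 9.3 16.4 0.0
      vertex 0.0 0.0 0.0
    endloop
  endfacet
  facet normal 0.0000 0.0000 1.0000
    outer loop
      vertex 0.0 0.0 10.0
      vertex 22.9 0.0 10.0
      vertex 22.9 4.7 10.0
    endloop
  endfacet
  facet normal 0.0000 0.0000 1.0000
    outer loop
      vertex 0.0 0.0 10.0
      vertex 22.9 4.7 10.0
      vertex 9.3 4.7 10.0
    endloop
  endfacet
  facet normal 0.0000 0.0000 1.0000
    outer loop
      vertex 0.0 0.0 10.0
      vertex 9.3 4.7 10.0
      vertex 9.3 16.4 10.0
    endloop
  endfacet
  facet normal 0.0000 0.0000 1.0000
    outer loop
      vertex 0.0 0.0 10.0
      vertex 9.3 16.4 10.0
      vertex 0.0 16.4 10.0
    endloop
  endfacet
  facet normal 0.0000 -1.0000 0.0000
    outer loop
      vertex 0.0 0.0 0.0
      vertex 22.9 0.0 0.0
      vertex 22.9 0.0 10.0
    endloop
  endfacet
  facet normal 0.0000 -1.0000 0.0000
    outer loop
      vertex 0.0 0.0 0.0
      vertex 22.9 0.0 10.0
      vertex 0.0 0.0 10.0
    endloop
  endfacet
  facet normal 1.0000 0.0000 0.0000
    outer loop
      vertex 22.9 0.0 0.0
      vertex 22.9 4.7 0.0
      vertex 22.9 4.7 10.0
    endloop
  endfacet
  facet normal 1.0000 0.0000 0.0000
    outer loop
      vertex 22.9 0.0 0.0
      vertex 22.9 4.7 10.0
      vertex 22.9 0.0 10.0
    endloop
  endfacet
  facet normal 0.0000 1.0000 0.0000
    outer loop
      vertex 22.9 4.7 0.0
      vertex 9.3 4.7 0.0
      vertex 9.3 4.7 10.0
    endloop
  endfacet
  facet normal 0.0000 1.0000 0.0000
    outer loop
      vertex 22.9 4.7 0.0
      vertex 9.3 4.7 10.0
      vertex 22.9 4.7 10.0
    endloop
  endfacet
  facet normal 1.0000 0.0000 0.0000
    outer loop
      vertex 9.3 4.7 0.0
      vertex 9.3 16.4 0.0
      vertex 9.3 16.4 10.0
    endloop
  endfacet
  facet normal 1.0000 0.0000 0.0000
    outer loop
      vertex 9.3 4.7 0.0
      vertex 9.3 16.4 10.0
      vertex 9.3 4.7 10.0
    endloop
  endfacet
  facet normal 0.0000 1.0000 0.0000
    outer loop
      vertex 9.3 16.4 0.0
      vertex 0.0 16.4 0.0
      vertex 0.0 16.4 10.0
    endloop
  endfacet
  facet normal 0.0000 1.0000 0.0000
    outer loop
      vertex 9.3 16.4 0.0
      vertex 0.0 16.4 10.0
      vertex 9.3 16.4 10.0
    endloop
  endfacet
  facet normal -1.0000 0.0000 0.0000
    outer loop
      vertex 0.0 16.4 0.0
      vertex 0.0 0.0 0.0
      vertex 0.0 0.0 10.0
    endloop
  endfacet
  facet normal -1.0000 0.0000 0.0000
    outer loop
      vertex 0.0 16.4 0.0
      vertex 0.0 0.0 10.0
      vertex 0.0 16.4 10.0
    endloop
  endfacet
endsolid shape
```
; perimeter-only toolpath
G21 ; units = mm
G90 ; absolute positioning
G28 ; home
; layer 1
G0 Z3.3
G0 X0.0 Y0.0
G1 X22.9 Y0.0
G1 X22.9 Y4.7
G1 X9.3 Y4.7
G1 X9.3 Y16.4
G1 X0.0 Y16.4
G1 X0.0 Y0.0
; layer 2
G0 Z6.7
G0 X0.0 Y0.0
G1 X22.9 Y0.0
G1 X22.9 Y4.7
G1 X9.3 Y4.7
G1 X9.3 Y16.4
G1 X0.0 Y16.4
G1 X0.0 Y0.0
; layer 3
G0 Z10.0
G0 X0.0 Y0.0
G1 X22.9 Y0.0
G1 X22.9 Y4.7
G1 X9.3 Y4.7
G1 X9.3 Y16.4
G1 X0.0 Y16.4
G1 X0.0 Y0.0
M2 ; end

The solid is an L-shaped prism: outer 22.9 × 16.4 mm, arm thicknesses ≈ 4.7 mm (horizontal) and 9.3 mm (vertical), extruded 10 mm in z. Slicing at Δz = 3.3 mm — 3 equal slices spanning the solid's height, so layer i sits at z = i·h/3 — gives 3 non-empty perimeters. Each is a 6-segment closed polygon; G0 lifts to the layer z and rapids to the start vertex, then G1 traces the edges.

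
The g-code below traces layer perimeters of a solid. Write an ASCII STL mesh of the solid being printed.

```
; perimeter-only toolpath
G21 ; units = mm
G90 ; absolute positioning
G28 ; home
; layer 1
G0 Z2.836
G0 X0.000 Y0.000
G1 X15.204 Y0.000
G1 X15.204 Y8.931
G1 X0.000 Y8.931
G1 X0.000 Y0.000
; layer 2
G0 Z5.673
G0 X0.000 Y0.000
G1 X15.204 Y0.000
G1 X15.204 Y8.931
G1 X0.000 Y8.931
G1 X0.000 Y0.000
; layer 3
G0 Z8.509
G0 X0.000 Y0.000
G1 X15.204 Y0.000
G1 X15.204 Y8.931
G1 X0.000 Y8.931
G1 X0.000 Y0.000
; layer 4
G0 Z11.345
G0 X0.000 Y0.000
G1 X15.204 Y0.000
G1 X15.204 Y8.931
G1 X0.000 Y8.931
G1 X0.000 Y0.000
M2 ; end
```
solid part
  facet normal 0.0000 0.0000 -1.0000
    outer loop
      vertex 15.204 8.931 0.000
      vertex 15.204 0.000 0.000
      vertex 0.000 0.000 0.000
    endloop
  endfacet
  facet normal 0.0000 0.0000 -1.0000
    outer loop
      vertex 0.000 8.931 0.000
      vertex 15.204 8.931 0.000
      vertex 0.000 0.000 0.000
    endloop
  endfacet
  facet normal 0.0000 0.0000 1.0000
    outer loop
      vertex 0.000 0.000 11.345
      vertex 15.204 0.000 11.345
      vertex 15.204 8.931 11.345
    endloop
  endfacet
  facet normal 0.0000 0.0000 1.0000
    outer loop
      vertex 0.000 0.000 11.345
      vertex 15.204 8.931 11.345
      vertex 0.000 8.931 11.345
    endloop
  endfacet
  facet normal 0.0000 -1.0000 0.0000
    outer loop
      vertex 0.000 0.000 0.000
      vertex 15.204 0.000 0.000
      vertex 15.204 0.000 11.345
    endloop
  endfacet
  facet normal 0.0000 -1.0000 0.0000
    outer loop
      vertex 0.000 0.000 0.000
      vertex 15.204 0.000 11.345
      vertex 0.000 0.000 11.345
    endloop
  endfacet
  facet normal 0.0000 1.0000 0.0000
    outer loop
      vertex 15.204 8.931 11.345
      vertex 15.204 8.931 0.000
      vertex 0.000 8.931 0.000
    endloop
  endfacet
  facet normal 0.0000 1.0000 0.0000
    outer loop
      vertex 0.000 8.931 11.345
      vertex 15.204 8.931 11.345
      vertex 0.000 8.931 0.000
    endloop
  endfacet
  facet normal -1.0000 0.0000 0.0000
    outer loop
      vertex 0.000 8.931 11.345
      vertex 0.000 8.931 0.000
      vertex 0.000 0.000 0.000
    endloop
  endfacet
  facet normal -1.0000 0.0000 0.0000
    outer loop
      vertex 0.000 0.000 11.345
      vertex 0.000 8.931 11.345
      vertex 0.000 0.000 0.000
    endloop
  endfacet
  facet normal 1.0000 0.0000 0.0000
    outer loop
      vertex 15.204 0.000 0.000
      vertex 15.204 8.931 0.000
      vertex 15.204 8.931 11.345
    endloop
  endfacet
  facet normal 1.0000 0.0000 0.0000
    outer loop
      vertex 15.204 0.000 0.000
      vertex 15.204 8.931 11.345
      vertex 15.204 0.000 11.345
    endloop
  endfacet
endsolid part

The G0 Z moves step by Δz≈2.836 mm. Every layer's G1 loop is the same polygon, so the solid is a straight extrusion of it from z=0 to z≈11.3. Closing with flat bottom and top caps and triangulating gives 12 facets — a rectangular box, roughly 15.2 × 8.93 mm footprint and 11.3 mm tall.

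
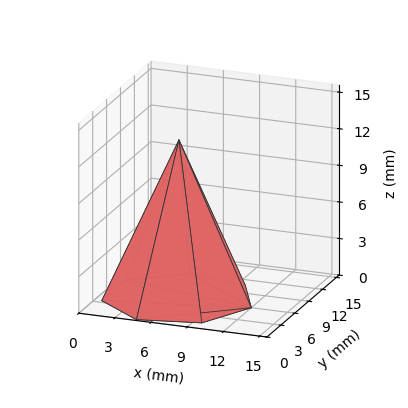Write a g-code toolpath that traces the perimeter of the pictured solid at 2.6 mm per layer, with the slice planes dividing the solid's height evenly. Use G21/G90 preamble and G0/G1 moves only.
Reading the render: the shape is a regular 7-sided pyramid, base circumscribed radius ≈ 6 mm, apex at z ≈ 13 mm (dimensions read to the nearest mm from the axis ticks). For the g-code, the solid's height is divided into equal slices at the stated Δz and each level perimeter traced with G1 moves after a G0 lift.

; perimeter-only toolpath
G21 ; units = mm
G90 ; absolute positioning
G28 ; home
; layer 1
G0 Z2.6
G0 X10.8 Y6.0
G1 X9.0 Y9.8
G1 X5.0 Y10.6
G1 X1.7 Y8.1
G1 X1.7 Y3.9
G1 X5.0 Y1.4
G1 X9.0 Y2.2
G1 X10.8 Y6.0
; layer 2
G0 Z5.2
G0 X9.6 Y6.0
G1 X8.2 Y8.8
G1 X5.2 Y9.5
G1 X2.8 Y7.6
G1 X2.8 Y4.4
G1 X5.2 Y2.5
G1 X8.2 Y3.2
G1 X9.6 Y6.0
; layer 3
G0 Z7.8
G0 X8.4 Y6.0
G1 X7.5 Y7.9
G1 X5.5 Y8.3
G1 X3.8 Y7.0
G1 X3.8 Y5.0
G1 X5.5 Y3.7
G1 X7.5 Y4.1
G1 X8.4 Y6.0
; layer 4
G0 Z10.4
G0 X7.2 Y6.0
G1 X6.7 Y6.9
G1 X5.7 Y7.2
G1 X4.9 Y6.5
G1 X4.9 Y5.5
G1 X5.7 Y4.8
G1 X6.7 Y5.1
G1 X7.2 Y6.0
M2 ; end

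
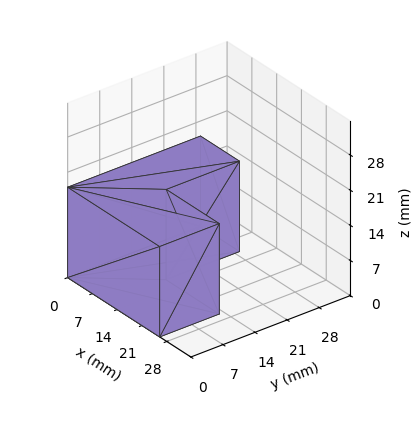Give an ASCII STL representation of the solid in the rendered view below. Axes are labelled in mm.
Reading the render: the shape is an L-shaped prism: outer 26 × 29 mm, arm thicknesses ≈ 13 mm (horizontal) and 11 mm (vertical), extruded 18 mm in z (dimensions read to the nearest mm from the axis ticks). For the STL, each face is triangulated and given an outward normal.

solid part
  facet normal 0.0000 0.0000 -1.0000
    outer loop
      vertex 26.00 13.00 0.00
      vertex 26.00 0.00 0.00
      vertex 0.00 0.00 0.00
    endloop
  endfacet
  facet normal 0.0000 0.0000 -1.0000
    outer loop
      vertex 11.00 13.00 0.00
      vertex 26.00 13.00 0.00
      vertex 0.00 0.00 0.00
    endloop
  endfacet
  facet normal 0.0000 0.0000 -1.0000
    outer loop
      vertex 11.00 29.00 0.00
      vertex 11.00 13.00 0.00
      vertex 0.00 0.00 0.00
    endloop
  endfacet
  facet normal 0.0000 0.0000 -1.0000
    outer loop
      vertex 0.00 29.00 0.00
      vertex 11.00 29.00 0.00
      vertex 0.00 0.00 0.00
    endloop
  endfacet
  facet normal 0.0000 0.0000 1.0000
    outer loop
      vertex 0.00 0.00 18.00
      vertex 26.00 0.00 18.00
      vertex 26.00 13.00 18.00
    endloop
  endfacet
  facet normal 0.0000 0.0000 1.0000
    outer loop
      vertex 0.00 0.00 18.00
      vertex 26.00 13.00 18.00
      vertex 11.00 13.00 18.00
    endloop
  endfacet
  facet normal 0.0000 0.0000 1.0000
    outer loop
      vertex 0.00 0.00 18.00
      vertex 11.00 13.00 18.00
      vertex 11.00 29.00 18.00
    endloop
  endfacet
  facet normal 0.0000 0.0000 1.0000
    outer loop
      vertex 0.00 0.00 18.00
      vertex 11.00 29.00 18.00
      vertex 0.00 29.00 18.00
    endloop
  endfacet
  facet normal 0.0000 -1.0000 0.0000
    outer loop
      vertex 0.00 0.00 0.00
      vertex 26.00 0.00 0.00
      vertex 26.00 0.00 18.00
    endloop
  endfacet
  facet normal 0.0000 -1.0000 0.0000
    outer loop
      vertex 0.00 0.00 0.00
      vertex 26.00 0.00 18.00
      vertex 0.00 0.00 18.00
    endloop
  endfacet
  facet normal 1.0000 0.0000 0.0000
    outer loop
      vertex 26.00 0.00 0.00
      vertex 26.00 13.00 0.00
      vertex 26.00 13.00 18.00
    endloop
  endfacet
  facet normal 1.0000 0.0000 0.0000
    outer loop
      vertex 26.00 0.00 0.00
      vertex 26.00 13.00 18.00
      vertex 26.00 0.00 18.00
    endloop
  endfacet
  facet normal 0.0000 1.0000 0.0000
    outer loop
      vertex 26.00 13.00 0.00
      vertex 11.00 13.00 0.00
      vertex 11.00 13.00 18.00
    endloop
  endfacet
  facet normal 0.0000 1.0000 0.0000
    outer loop
      vertex 26.00 13.00 0.00
      vertex 11.00 13.00 18.00
      vertex 26.00 13.00 18.00
    endloop
  endfacet
  facet normal 1.0000 0.0000 0.0000
    outer loop
      vertex 11.00 13.00 0.00
      vertex 11.00 29.00 0.00
      vertex 11.00 29.00 18.00
    endloop
  endfacet
  facet normal 1.0000 0.0000 0.0000
    outer loop
      vertex 11.00 13.00 0.00
      vertex 11.00 29.00 18.00
      vertex 11.00 13.00 18.00
    endloop
  endfacet
  facet normal 0.0000 1.0000 0.0000
    outer loop
      vertex 11.00 29.00 0.00
      vertex 0.00 29.00 0.00
      vertex 0.00 29.00 18.00
    endloop
  endfacet
  facet normal 0.0000 1.0000 0.0000
    outer loop
      vertex 11.00 29.00 0.00
      vertex 0.00 29.00 18.00
      vertex 11.00 29.00 18.00
    endloop
  endfacet
  facet normal -1.0000 0.0000 0.0000
    outer loop
      vertex 0.00 29.00 0.00
      vertex 0.00 0.00 0.00
      vertex 0.00 0.00 18.00
    endloop
  endfacet
  facet normal -1.0000 0.0000 0.0000
    outer loop
      vertex 0.00 29.00 0.00
      vertex 0.00 0.00 18.00
      vertex 0.00 29.00 18.00
    endloop
  endfacet
endsolid part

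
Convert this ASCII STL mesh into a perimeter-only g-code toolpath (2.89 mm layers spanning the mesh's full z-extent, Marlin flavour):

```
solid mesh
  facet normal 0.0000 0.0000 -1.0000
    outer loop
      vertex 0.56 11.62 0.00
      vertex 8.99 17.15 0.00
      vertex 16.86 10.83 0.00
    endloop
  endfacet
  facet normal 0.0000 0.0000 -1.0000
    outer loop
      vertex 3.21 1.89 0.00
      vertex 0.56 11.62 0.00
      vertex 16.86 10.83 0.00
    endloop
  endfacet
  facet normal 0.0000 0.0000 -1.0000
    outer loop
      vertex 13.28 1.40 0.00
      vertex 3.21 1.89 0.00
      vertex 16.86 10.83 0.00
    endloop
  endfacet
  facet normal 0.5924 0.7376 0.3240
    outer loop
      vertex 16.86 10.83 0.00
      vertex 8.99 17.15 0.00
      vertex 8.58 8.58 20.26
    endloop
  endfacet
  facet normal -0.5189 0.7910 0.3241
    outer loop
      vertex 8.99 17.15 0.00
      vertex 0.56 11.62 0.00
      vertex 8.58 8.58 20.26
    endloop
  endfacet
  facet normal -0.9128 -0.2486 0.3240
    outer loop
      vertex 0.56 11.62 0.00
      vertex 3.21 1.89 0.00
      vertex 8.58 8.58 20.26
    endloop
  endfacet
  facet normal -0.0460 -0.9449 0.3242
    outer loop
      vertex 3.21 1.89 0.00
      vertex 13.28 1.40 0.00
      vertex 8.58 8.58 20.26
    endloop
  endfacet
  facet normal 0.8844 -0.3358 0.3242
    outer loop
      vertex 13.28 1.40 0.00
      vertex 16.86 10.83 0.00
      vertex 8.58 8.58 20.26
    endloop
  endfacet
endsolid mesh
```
; perimeter-only toolpath
G21 ; units = mm
G90 ; absolute positioning
G28 ; home
; layer 1
G0 Z2.89
G0 X15.68 Y10.51
G1 X8.93 Y15.93
G1 X1.71 Y11.19
G1 X3.98 Y2.85
G1 X12.61 Y2.43
G1 X15.68 Y10.51
; layer 2
G0 Z5.79
G0 X14.49 Y10.19
G1 X8.87 Y14.70
G1 X2.85 Y10.75
G1 X4.74 Y3.80
G1 X11.94 Y3.45
G1 X14.49 Y10.19
; layer 3
G0 Z8.68
G0 X13.31 Y9.87
G1 X8.81 Y13.48
G1 X4.00 Y10.32
G1 X5.51 Y4.76
G1 X11.27 Y4.48
G1 X13.31 Y9.87
; layer 4
G0 Z11.58
G0 X12.13 Y9.54
G1 X8.76 Y12.25
G1 X5.14 Y9.88
G1 X6.28 Y5.71
G1 X10.59 Y5.50
G1 X12.13 Y9.54
; layer 5
G0 Z14.47
G0 X10.95 Y9.22
G1 X8.70 Y11.03
G1 X6.29 Y9.45
G1 X7.05 Y6.67
G1 X9.92 Y6.53
G1 X10.95 Y9.22
; layer 6
G0 Z17.37
G0 X9.76 Y8.90
G1 X8.64 Y9.80
G1 X7.43 Y9.01
G1 X7.81 Y7.62
G1 X9.25 Y7.55
G1 X9.76 Y8.90
M2 ; end

The solid is a regular 5-sided pyramid, base circumscribed radius ≈ 8.58 mm, apex at z ≈ 20.3 mm. Slicing at Δz = 2.89 mm — 7 equal slices spanning the solid's height, so layer i sits at z = i·h/7 — gives 6 non-empty perimeters. Each is a 5-segment closed polygon; G0 lifts to the layer z and rapids to the start vertex, then G1 traces the edges. The cross-section shrinks linearly with z (the slice at the apex is degenerate and omitted).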